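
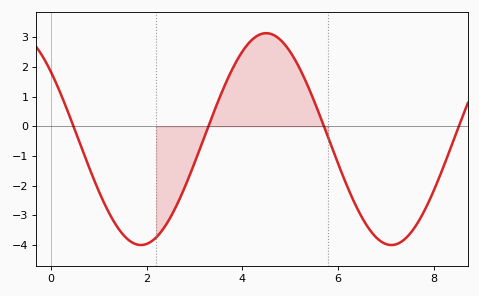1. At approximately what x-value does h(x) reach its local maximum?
4.5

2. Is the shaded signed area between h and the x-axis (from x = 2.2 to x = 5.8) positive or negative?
positive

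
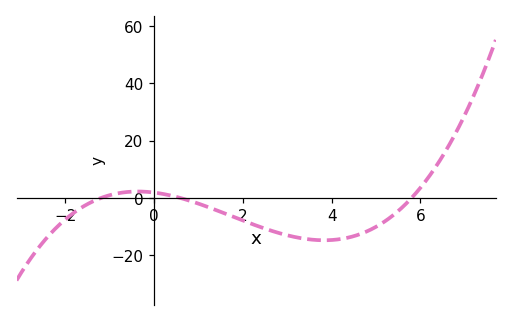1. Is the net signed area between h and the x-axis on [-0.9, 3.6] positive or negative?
negative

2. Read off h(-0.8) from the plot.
2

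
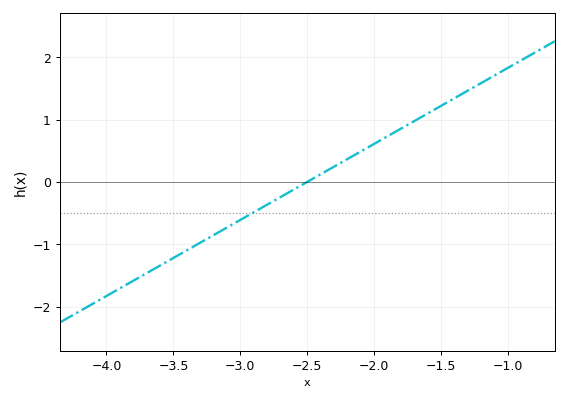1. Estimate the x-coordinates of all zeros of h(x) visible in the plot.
-2.5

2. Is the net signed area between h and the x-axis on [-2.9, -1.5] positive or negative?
positive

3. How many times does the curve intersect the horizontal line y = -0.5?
1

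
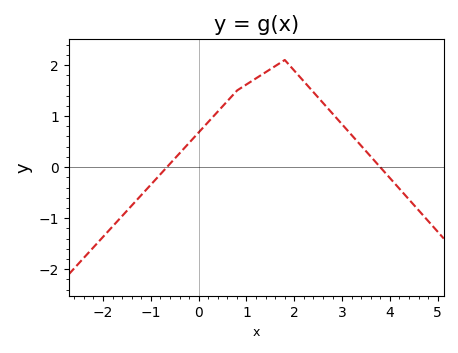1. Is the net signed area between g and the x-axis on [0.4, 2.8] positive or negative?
positive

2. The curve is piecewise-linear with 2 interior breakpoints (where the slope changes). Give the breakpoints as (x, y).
(0.8, 1.5); (1.8, 2.1)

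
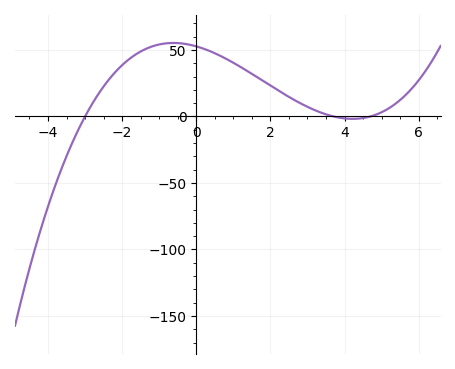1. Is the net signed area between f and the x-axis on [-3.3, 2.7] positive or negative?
positive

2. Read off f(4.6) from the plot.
0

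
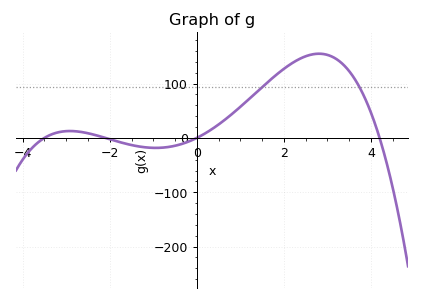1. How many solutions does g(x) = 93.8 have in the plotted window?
2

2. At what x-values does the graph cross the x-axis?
-3.4, -2, 0, 4.2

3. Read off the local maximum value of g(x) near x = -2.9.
10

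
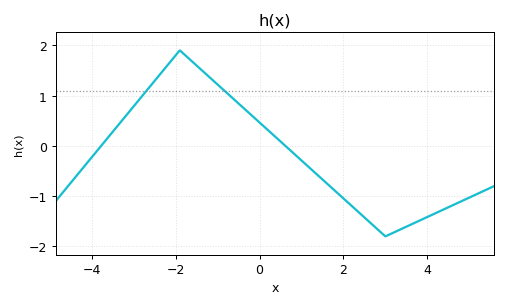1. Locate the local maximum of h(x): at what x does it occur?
-1.9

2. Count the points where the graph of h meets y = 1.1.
2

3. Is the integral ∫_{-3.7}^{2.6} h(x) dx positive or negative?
positive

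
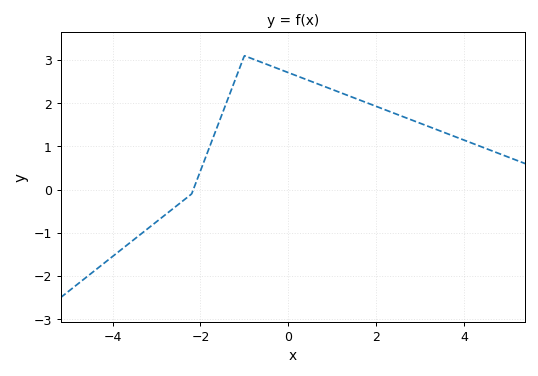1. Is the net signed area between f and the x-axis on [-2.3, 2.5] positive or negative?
positive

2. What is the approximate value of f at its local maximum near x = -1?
3.1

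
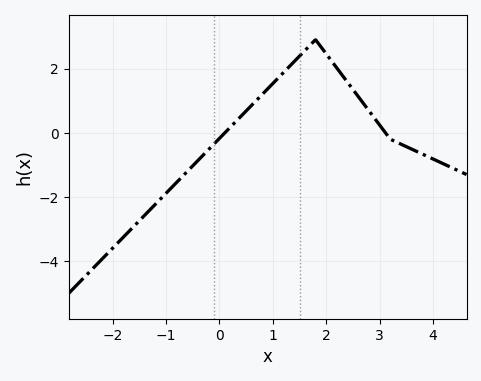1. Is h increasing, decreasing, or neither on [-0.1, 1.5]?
increasing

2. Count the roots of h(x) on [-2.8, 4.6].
2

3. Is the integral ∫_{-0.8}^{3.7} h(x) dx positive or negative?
positive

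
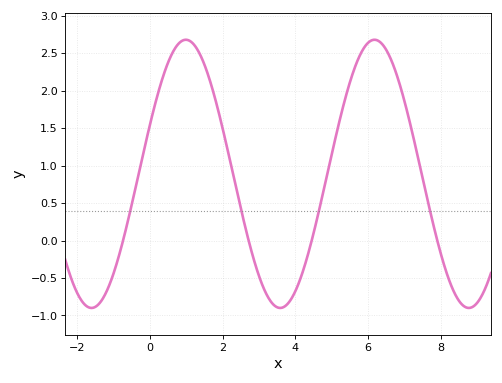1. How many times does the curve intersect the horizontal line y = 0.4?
4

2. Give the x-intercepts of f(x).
-0.744, 2.71, 4.45, 7.91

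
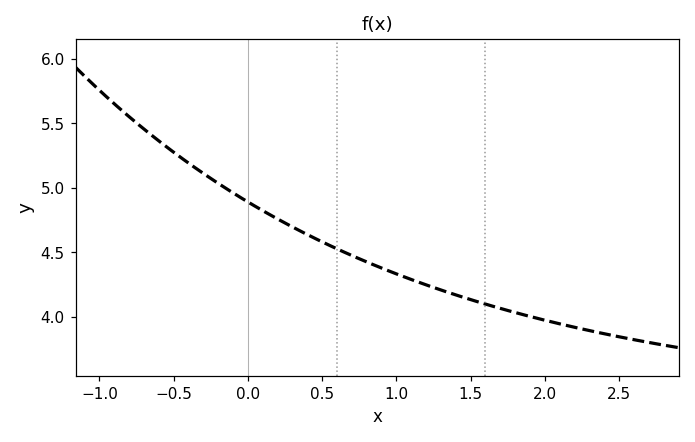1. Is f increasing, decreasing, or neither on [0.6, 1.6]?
decreasing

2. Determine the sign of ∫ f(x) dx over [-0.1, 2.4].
positive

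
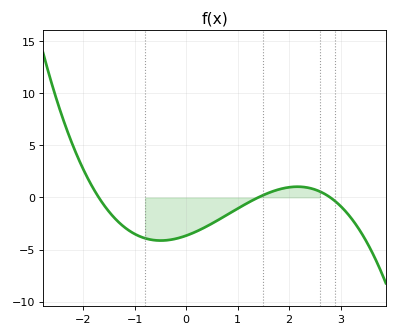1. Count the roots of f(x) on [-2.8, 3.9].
3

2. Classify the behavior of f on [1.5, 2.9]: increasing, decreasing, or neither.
neither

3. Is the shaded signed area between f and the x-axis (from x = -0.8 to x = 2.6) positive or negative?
negative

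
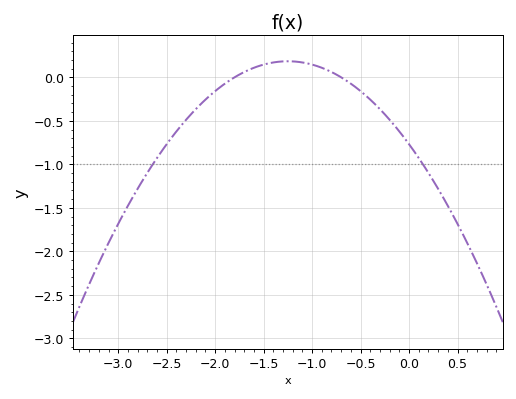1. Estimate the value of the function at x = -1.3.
0.2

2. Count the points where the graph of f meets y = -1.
2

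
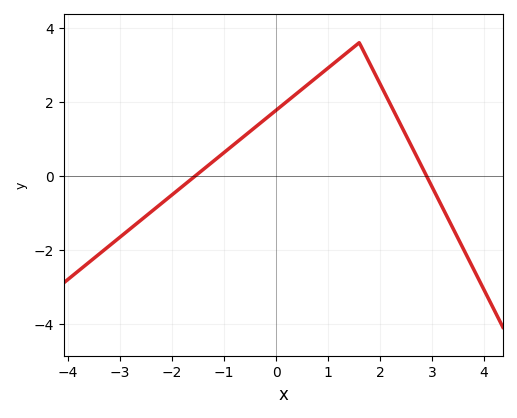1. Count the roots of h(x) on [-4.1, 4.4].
2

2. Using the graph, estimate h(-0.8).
0.8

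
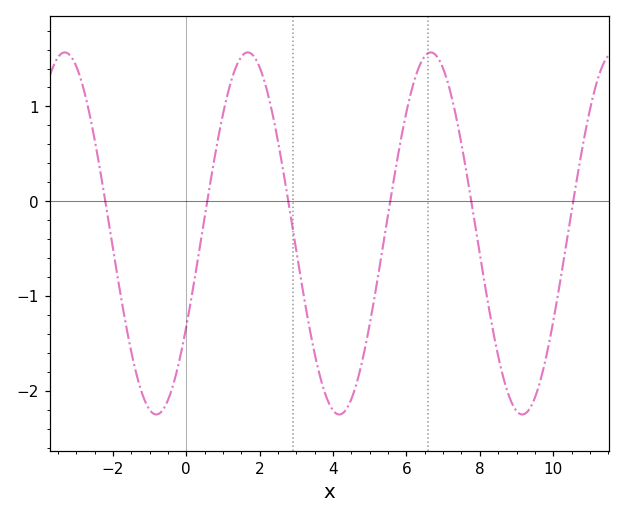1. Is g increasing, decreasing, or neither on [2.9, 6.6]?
neither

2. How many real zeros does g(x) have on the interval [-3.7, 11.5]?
6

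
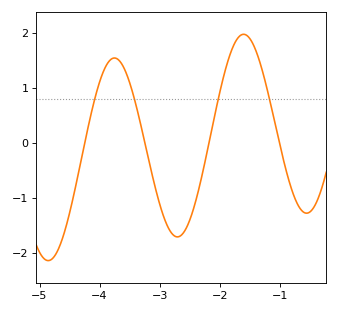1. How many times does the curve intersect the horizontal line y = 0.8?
4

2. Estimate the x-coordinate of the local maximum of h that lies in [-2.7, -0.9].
-1.6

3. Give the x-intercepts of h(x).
-4.25, -3.25, -2.18, -1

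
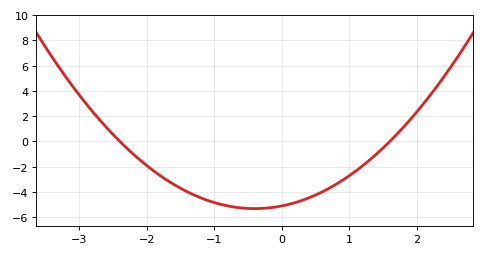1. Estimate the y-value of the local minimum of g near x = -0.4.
-5.4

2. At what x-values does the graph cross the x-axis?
-2.4, 1.6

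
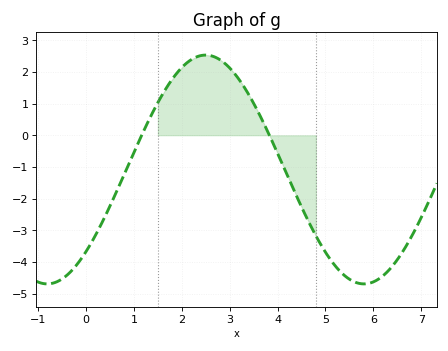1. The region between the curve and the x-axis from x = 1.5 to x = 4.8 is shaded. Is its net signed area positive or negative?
positive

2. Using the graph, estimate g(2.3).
2.47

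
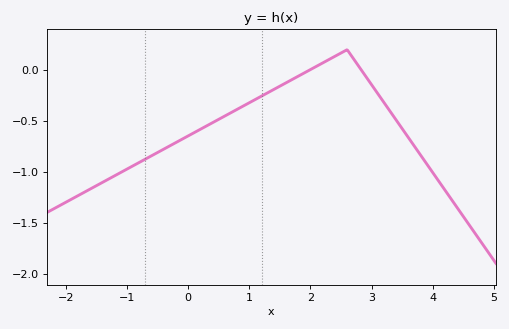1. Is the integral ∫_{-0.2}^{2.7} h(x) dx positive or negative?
negative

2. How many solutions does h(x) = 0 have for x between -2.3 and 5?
2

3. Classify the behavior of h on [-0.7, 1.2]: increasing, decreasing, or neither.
increasing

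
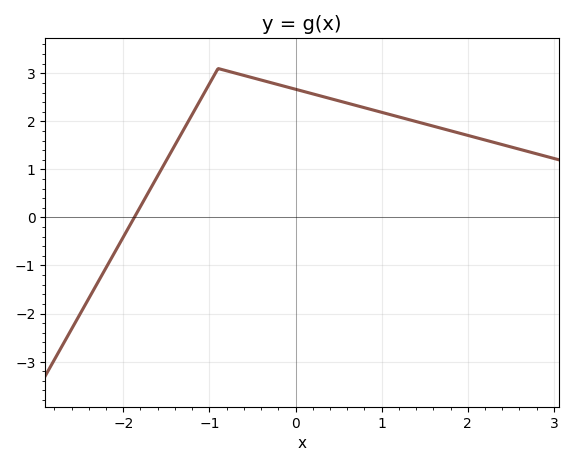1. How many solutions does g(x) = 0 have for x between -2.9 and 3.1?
1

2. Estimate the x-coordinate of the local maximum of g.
-0.899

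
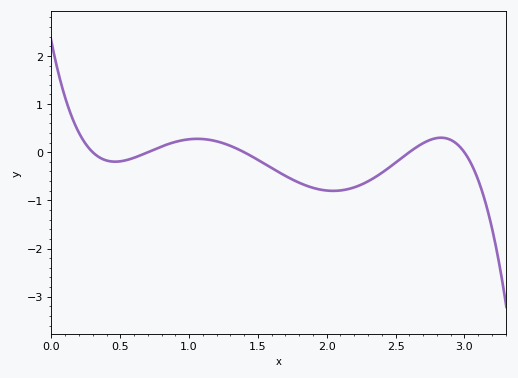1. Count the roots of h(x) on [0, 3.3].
5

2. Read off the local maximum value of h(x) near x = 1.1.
0.278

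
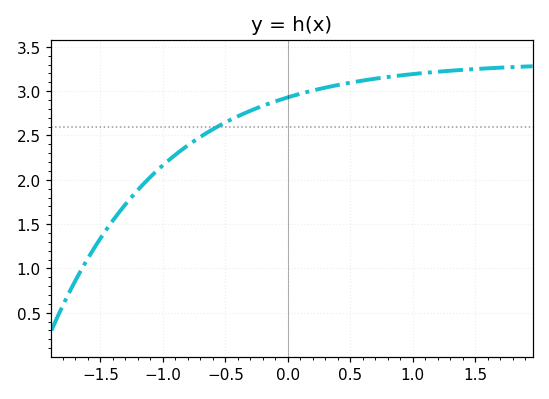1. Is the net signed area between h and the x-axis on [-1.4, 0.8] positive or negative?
positive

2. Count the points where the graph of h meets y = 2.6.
1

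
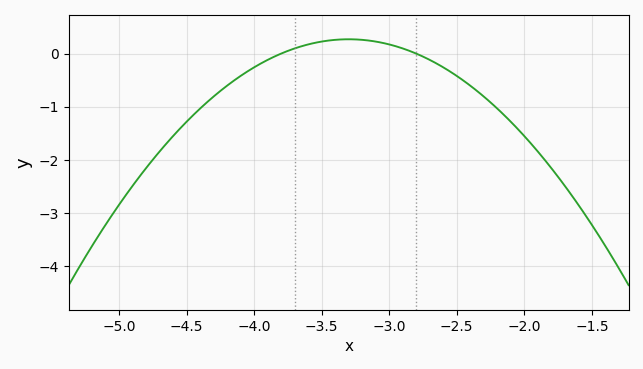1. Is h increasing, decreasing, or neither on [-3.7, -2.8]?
neither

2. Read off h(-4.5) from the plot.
-1.29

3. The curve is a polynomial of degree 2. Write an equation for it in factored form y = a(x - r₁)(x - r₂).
y = -1.08(x + 3.8)(x + 2.8)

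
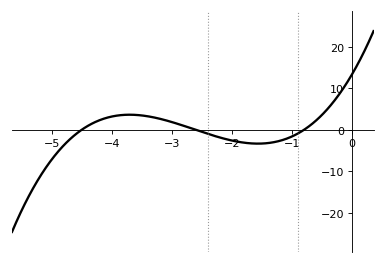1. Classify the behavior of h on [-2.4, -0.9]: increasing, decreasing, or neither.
neither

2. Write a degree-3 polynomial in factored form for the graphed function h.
y = 1.43(x + 4.5)(x + 2.6)(x + 0.8)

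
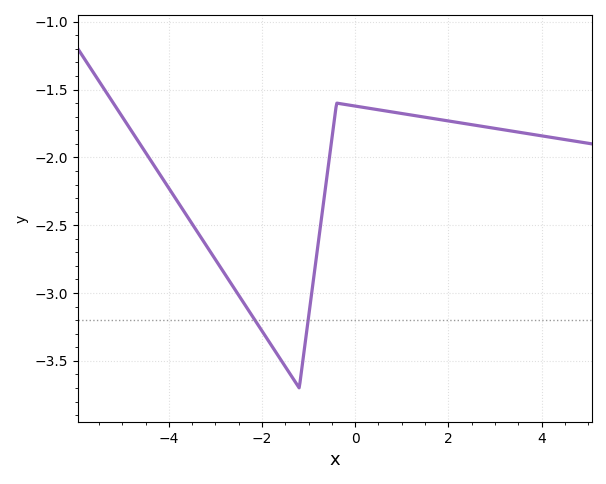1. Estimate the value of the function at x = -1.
-3.2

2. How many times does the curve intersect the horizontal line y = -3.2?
2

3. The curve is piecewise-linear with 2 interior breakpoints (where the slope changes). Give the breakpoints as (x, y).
(-1.2, -3.7); (-0.4, -1.6)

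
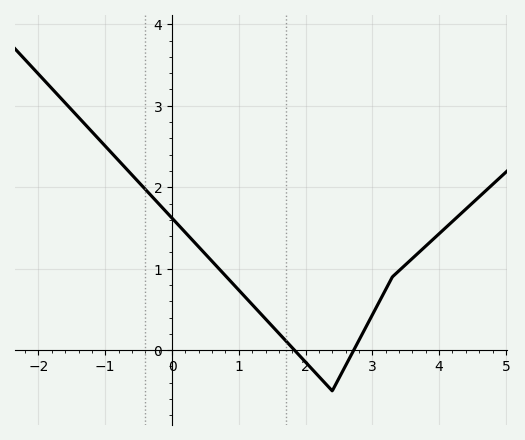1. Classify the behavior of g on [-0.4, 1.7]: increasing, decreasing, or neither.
decreasing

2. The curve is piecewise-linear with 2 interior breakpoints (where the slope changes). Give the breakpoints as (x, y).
(2.4, -0.5); (3.3, 0.9)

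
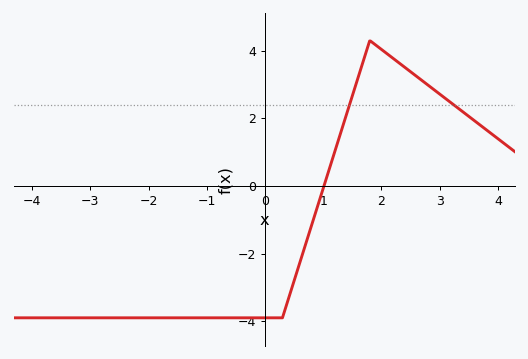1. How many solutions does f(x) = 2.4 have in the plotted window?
2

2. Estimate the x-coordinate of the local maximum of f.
1.8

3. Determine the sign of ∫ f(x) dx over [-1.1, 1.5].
negative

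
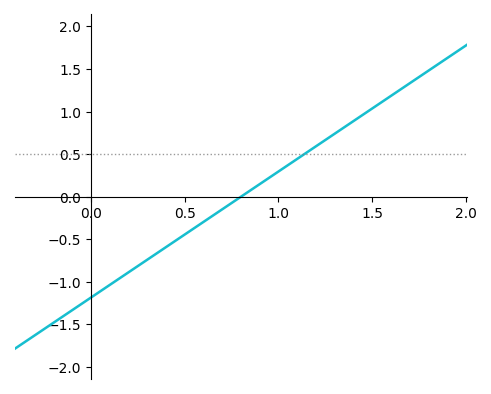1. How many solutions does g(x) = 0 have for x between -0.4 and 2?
1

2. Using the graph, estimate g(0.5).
-0.444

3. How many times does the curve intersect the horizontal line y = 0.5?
1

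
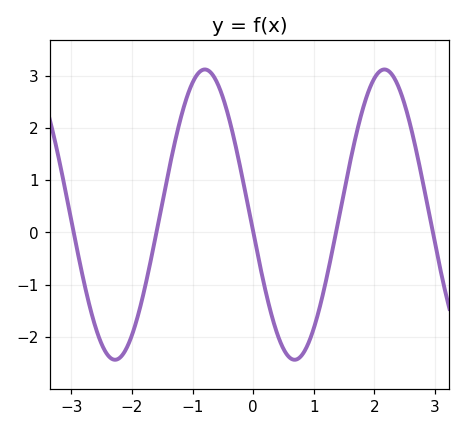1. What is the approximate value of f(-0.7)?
3.1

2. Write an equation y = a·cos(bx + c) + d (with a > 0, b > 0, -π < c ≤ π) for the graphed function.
y = 2.78cos(2.1x + 1.7) + 0.34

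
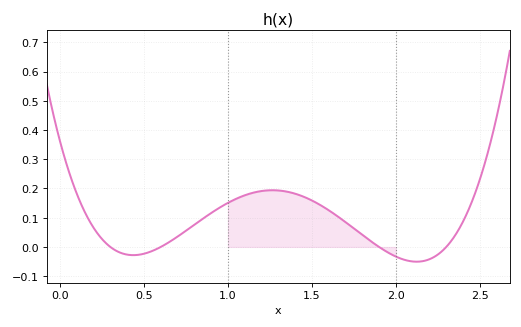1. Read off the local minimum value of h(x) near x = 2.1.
-0.05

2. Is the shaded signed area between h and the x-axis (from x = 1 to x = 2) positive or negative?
positive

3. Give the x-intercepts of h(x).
0.3, 0.6, 1.9, 2.3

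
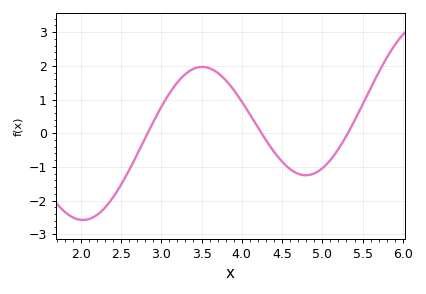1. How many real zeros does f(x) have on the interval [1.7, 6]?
3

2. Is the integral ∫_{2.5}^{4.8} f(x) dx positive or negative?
positive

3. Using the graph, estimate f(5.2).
-0.469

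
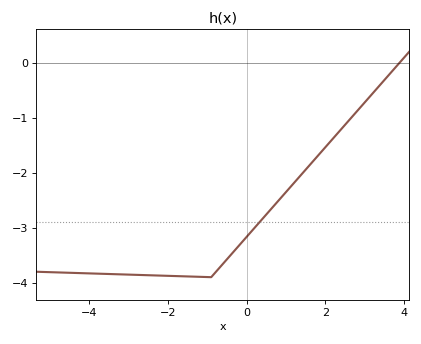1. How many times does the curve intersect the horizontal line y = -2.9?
1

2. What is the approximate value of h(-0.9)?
-3.9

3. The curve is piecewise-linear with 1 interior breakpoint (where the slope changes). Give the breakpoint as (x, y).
(-0.9, -3.9)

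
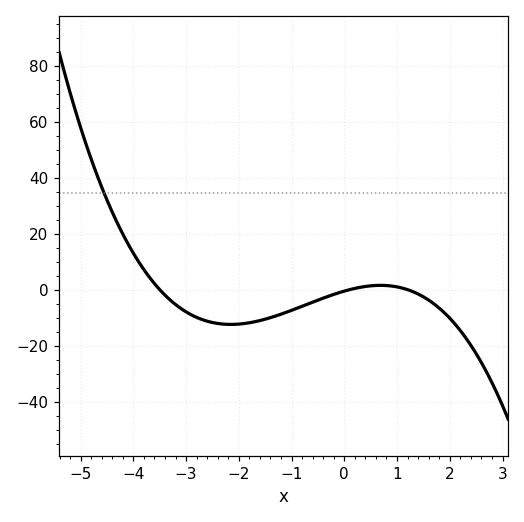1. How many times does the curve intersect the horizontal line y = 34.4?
1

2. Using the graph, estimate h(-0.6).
-4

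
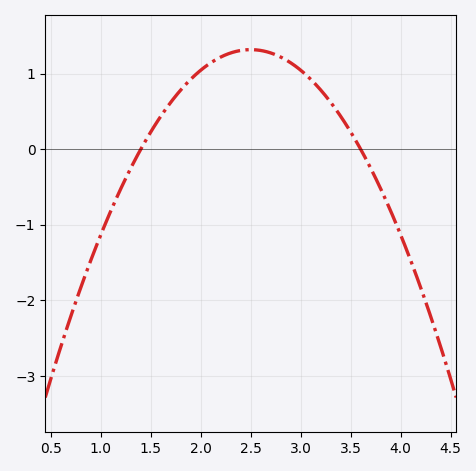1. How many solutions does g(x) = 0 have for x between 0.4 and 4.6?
2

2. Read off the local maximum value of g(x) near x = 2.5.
1.3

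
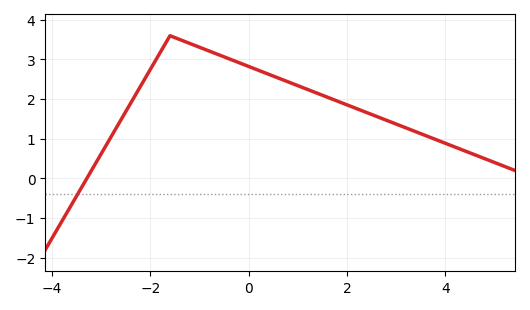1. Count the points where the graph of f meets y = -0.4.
1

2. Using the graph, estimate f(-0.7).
3.2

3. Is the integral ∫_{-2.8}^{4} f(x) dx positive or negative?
positive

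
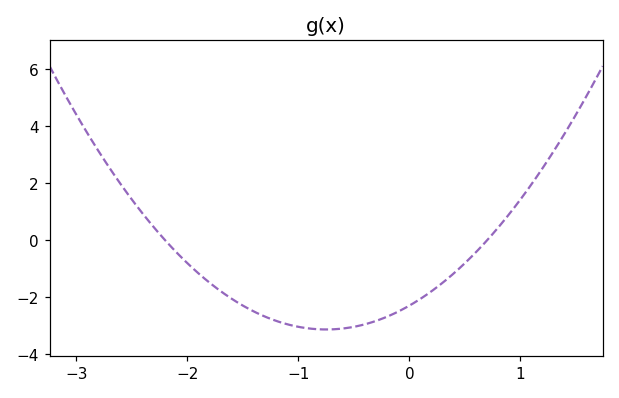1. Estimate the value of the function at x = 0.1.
-2.06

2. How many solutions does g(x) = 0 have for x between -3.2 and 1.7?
2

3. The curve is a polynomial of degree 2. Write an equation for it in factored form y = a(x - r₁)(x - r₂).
y = 1.49(x + 2.2)(x - 0.7)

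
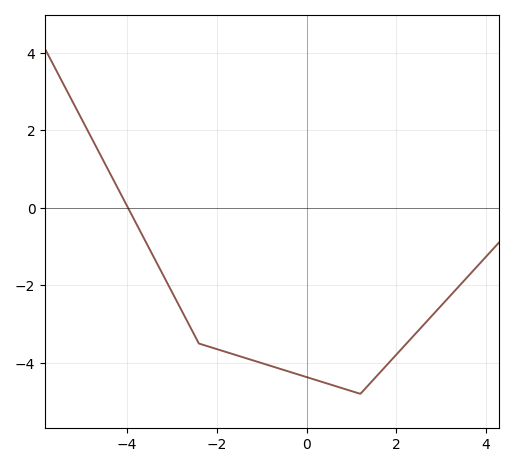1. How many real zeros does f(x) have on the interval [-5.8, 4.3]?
1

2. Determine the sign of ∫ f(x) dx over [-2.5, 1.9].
negative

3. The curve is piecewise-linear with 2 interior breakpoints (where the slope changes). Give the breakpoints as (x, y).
(-2.4, -3.5); (1.2, -4.8)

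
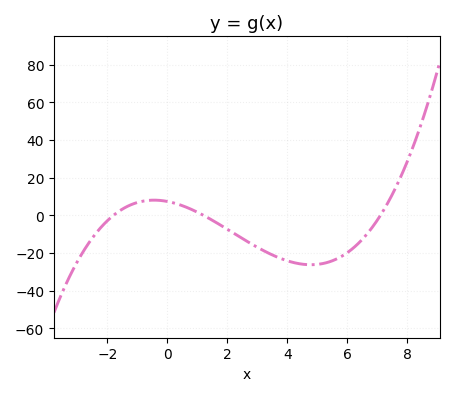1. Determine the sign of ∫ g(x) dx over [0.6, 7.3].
negative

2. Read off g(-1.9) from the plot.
-1.34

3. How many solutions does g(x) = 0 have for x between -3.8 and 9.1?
3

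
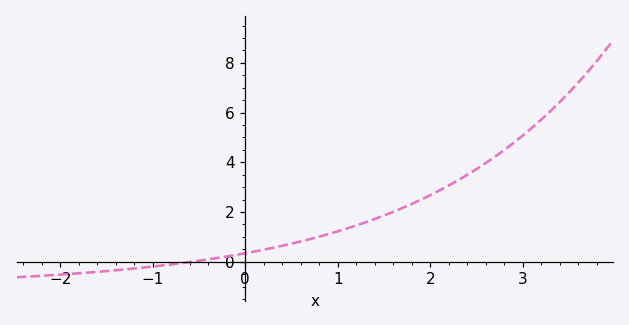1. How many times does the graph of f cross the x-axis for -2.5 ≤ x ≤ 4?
1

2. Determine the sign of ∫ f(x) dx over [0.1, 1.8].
positive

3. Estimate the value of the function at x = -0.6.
-0.013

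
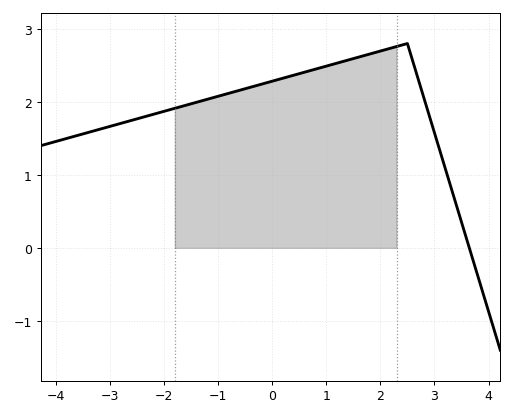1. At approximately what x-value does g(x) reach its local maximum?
2.4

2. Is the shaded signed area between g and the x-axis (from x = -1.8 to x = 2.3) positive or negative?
positive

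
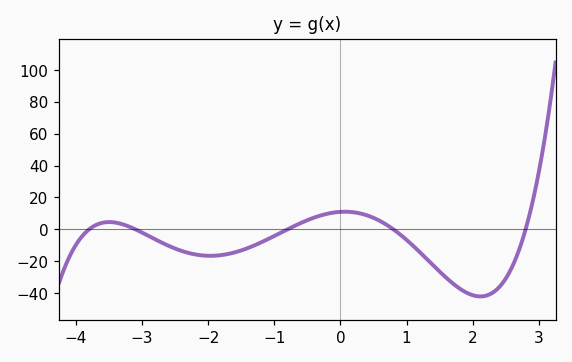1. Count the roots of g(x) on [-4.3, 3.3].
5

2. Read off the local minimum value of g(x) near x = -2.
-16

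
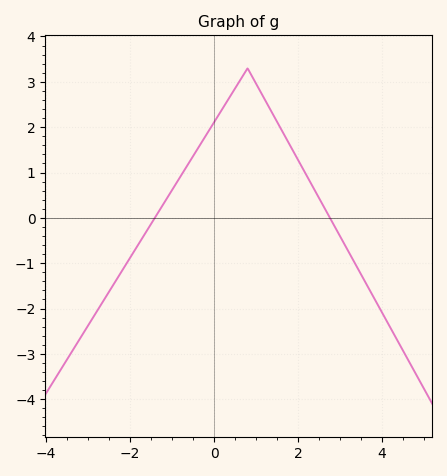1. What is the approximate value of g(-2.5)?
-1.63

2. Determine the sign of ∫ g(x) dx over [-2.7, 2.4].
positive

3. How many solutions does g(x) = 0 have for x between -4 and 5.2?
2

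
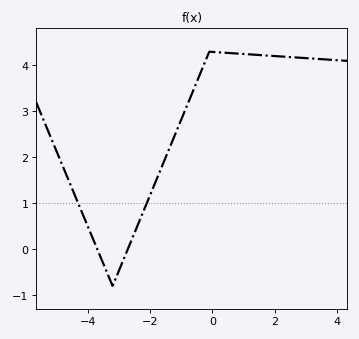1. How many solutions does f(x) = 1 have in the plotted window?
2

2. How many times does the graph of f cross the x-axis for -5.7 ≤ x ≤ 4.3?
2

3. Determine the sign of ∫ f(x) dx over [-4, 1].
positive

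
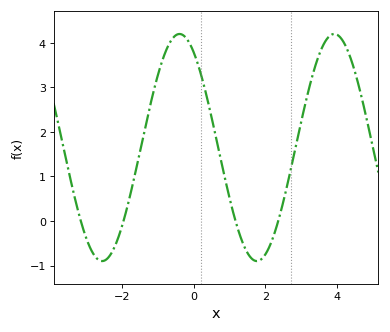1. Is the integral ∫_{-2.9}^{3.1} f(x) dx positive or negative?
positive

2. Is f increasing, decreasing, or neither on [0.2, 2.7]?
neither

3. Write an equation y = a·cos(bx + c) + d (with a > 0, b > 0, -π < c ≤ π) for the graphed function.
y = 2.55cos(1.46x + 0.57) + 1.65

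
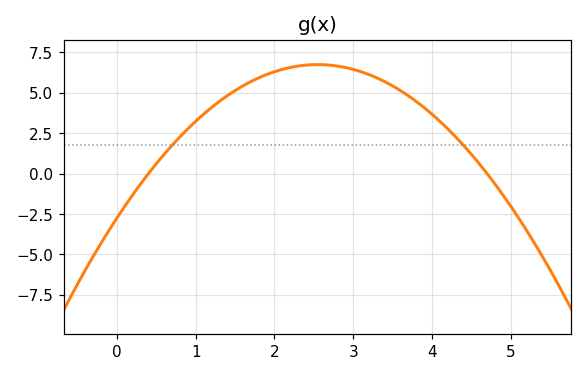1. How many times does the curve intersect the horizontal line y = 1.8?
2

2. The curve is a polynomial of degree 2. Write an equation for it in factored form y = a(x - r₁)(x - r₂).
y = -1.46(x - 0.4)(x - 4.7)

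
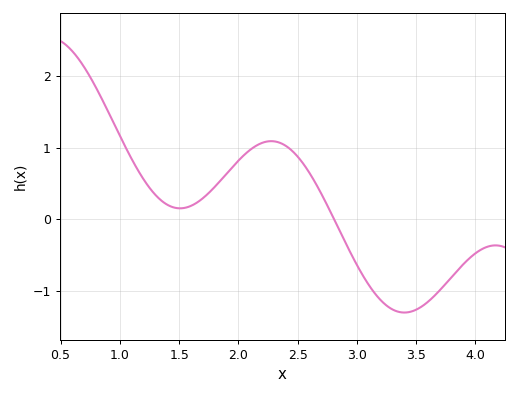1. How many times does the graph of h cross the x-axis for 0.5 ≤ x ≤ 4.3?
1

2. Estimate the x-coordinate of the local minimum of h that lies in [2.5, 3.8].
3.4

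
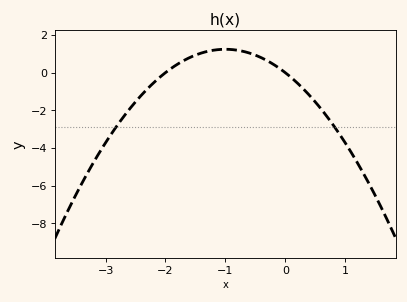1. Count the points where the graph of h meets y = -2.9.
2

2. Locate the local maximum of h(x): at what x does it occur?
-1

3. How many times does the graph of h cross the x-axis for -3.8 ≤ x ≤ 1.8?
2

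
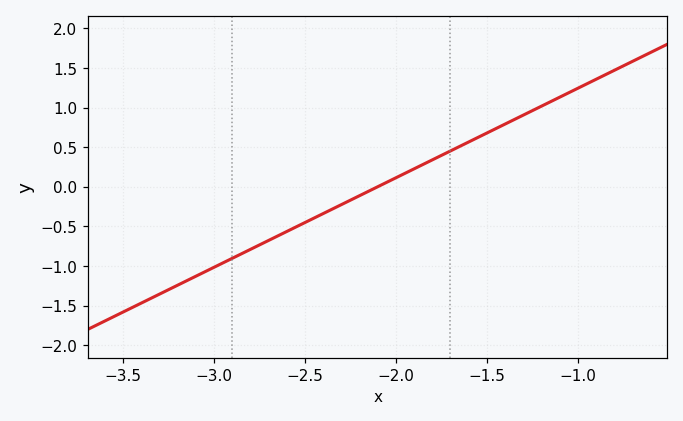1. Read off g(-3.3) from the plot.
-1.36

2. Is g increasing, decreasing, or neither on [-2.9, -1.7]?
increasing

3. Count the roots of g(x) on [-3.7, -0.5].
1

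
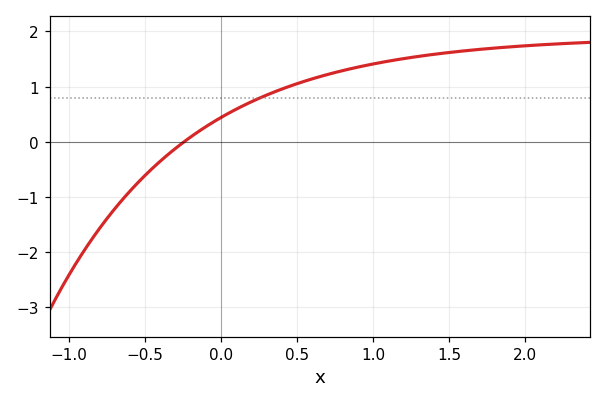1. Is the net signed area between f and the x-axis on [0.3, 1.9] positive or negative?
positive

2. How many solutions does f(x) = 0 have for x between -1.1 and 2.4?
1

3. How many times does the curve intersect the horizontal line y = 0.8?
1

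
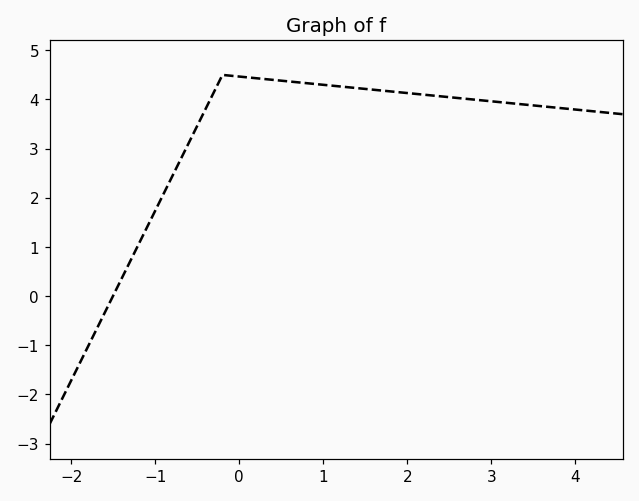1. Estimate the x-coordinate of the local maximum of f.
-0.198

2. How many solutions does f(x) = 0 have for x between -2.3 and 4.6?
1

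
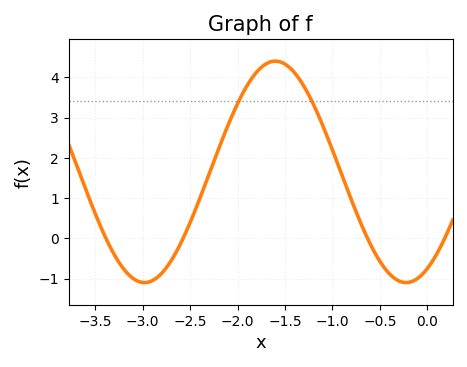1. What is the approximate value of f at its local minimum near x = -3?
-1.1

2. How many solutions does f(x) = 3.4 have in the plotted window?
2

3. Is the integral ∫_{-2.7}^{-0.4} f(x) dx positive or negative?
positive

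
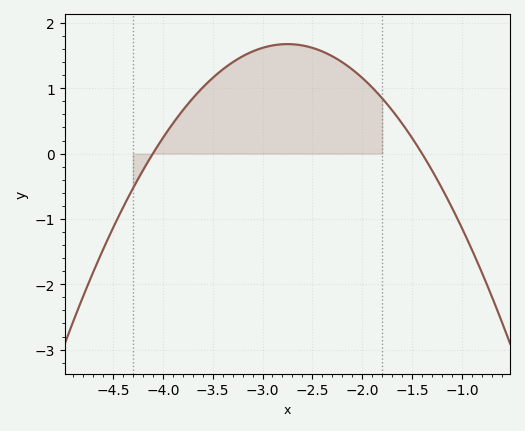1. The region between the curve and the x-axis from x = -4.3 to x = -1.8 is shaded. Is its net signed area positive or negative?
positive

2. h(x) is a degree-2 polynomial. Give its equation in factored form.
y = -0.92(x + 4.1)(x + 1.4)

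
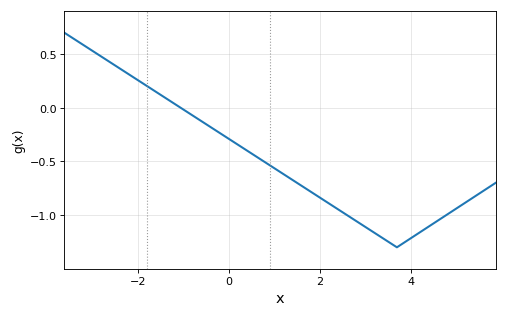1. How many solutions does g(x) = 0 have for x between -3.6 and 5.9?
1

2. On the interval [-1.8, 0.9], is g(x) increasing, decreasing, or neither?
decreasing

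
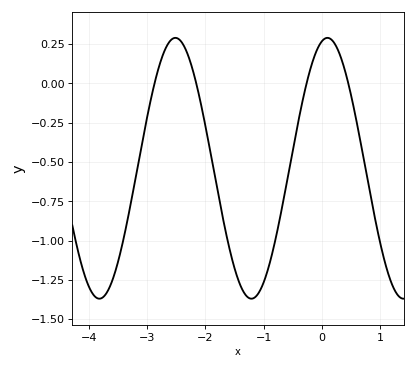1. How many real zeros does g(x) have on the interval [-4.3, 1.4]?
4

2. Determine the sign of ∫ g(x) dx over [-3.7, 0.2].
negative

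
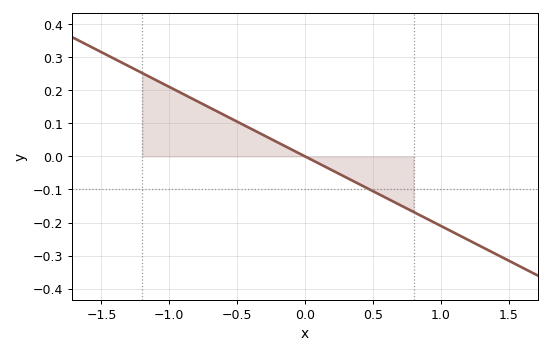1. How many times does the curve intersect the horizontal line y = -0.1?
1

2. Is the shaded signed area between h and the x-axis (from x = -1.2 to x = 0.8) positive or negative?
positive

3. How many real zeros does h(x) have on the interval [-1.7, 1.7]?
1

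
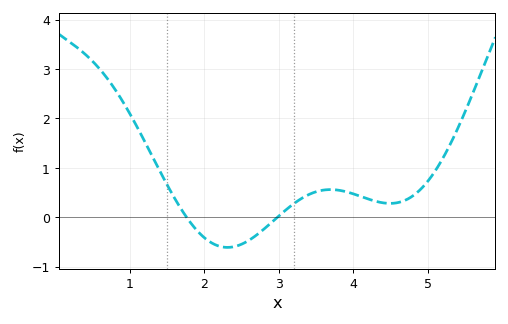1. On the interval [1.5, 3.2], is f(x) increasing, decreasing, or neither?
neither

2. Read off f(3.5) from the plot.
0.5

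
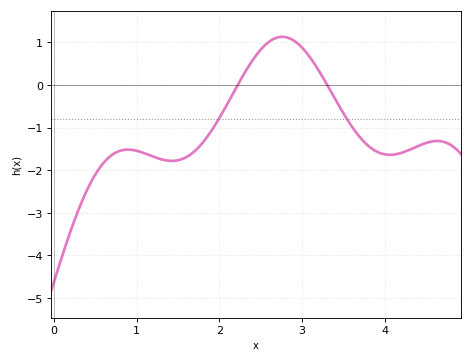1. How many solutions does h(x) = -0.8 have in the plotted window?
2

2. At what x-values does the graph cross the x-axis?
2.2, 3.3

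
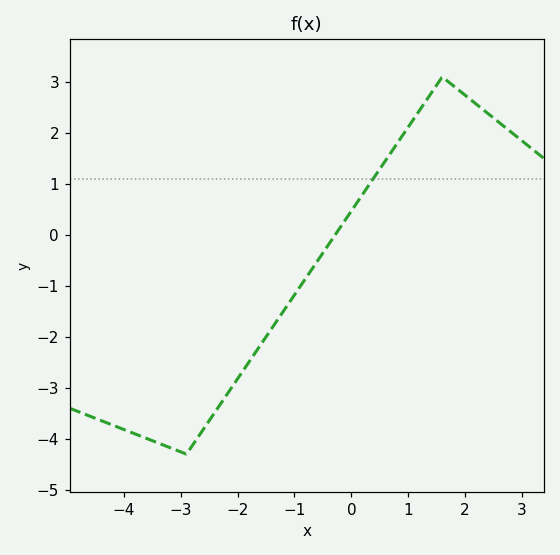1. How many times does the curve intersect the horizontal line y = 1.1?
1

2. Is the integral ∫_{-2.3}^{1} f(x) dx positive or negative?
negative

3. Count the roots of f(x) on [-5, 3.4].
1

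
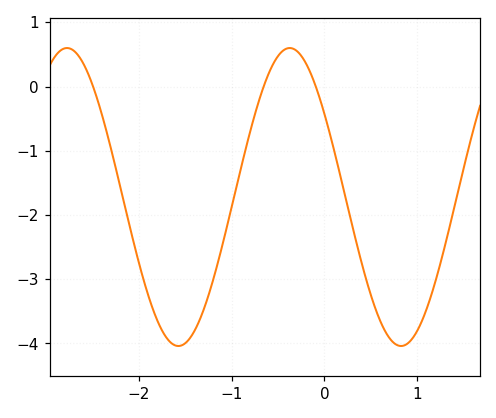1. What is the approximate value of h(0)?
-0.4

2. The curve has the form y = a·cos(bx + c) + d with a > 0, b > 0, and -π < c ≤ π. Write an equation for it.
y = 2.32cos(2.6x + 0.98) - 1.72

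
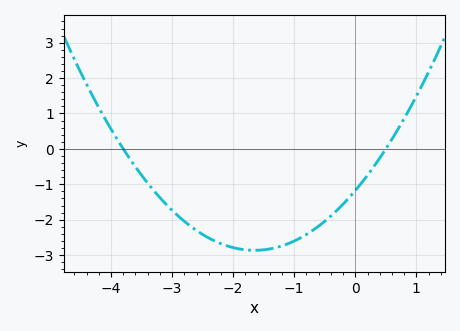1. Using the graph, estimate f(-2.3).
-2.6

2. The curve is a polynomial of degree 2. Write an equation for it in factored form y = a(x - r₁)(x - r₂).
y = 0.62(x + 3.8)(x - 0.5)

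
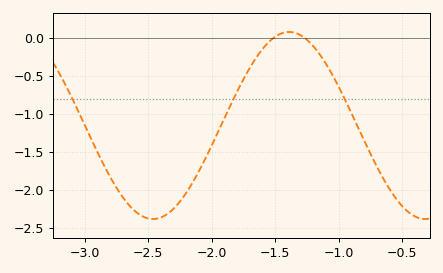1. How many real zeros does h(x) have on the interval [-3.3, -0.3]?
2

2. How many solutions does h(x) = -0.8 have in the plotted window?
3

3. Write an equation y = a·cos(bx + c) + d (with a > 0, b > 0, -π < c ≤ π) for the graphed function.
y = 1.23cos(2.93x - 2.21) - 1.15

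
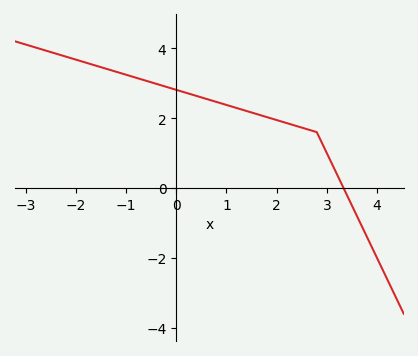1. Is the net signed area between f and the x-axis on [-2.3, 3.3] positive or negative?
positive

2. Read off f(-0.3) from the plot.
3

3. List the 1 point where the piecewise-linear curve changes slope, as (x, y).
(2.8, 1.6)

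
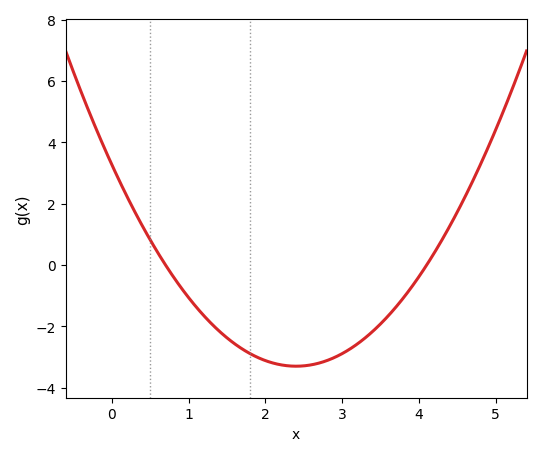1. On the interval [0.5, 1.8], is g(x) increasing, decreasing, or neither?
decreasing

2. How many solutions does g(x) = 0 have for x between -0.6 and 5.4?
2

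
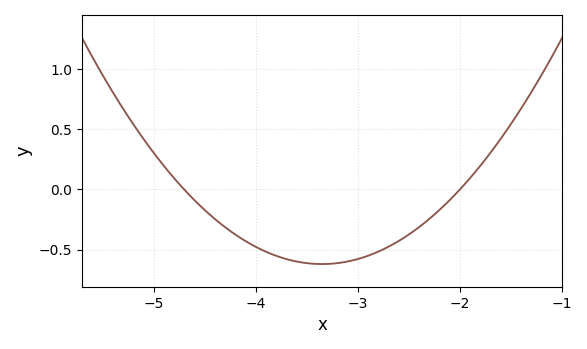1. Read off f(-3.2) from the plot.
-0.6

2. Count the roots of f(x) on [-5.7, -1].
2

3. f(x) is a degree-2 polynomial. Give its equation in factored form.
y = 0.34(x + 4.7)(x + 2)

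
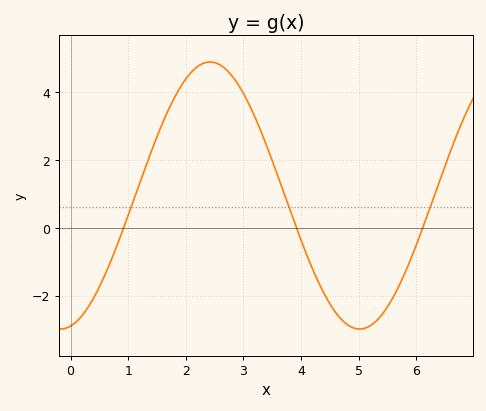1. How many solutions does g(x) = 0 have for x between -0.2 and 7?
3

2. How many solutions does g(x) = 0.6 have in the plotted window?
3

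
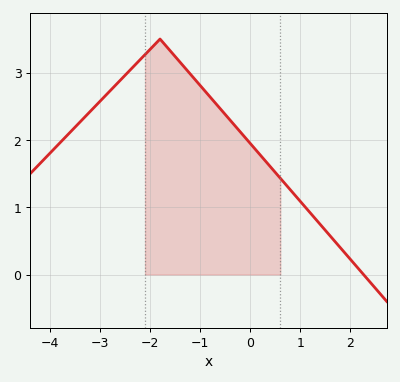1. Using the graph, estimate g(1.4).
0.742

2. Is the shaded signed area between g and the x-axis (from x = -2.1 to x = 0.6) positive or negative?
positive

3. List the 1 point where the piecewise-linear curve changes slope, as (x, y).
(-1.8, 3.5)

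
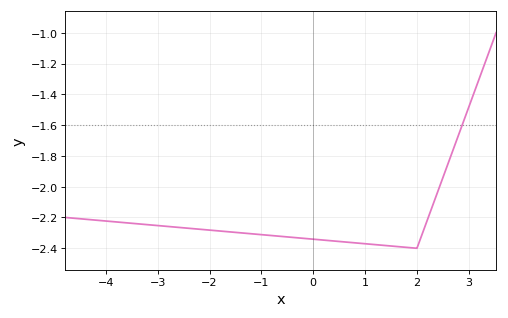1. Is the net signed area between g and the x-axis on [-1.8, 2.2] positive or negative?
negative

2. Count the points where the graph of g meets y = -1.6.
1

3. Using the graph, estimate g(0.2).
-2.35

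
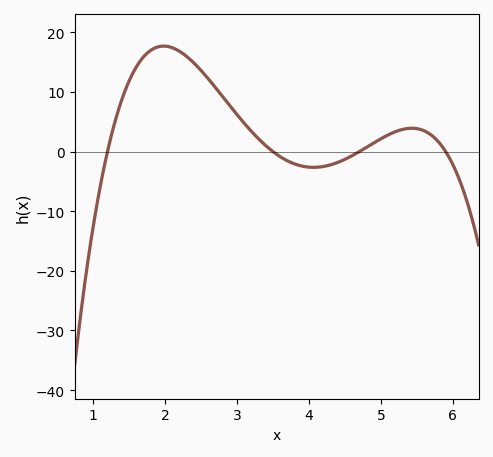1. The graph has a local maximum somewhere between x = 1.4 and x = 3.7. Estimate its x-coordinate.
1.98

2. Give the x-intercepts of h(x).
1.2, 3.5, 4.7, 5.9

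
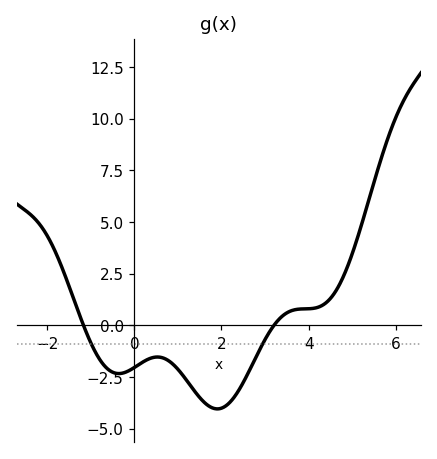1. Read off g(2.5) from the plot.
-2.8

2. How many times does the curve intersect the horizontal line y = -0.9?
2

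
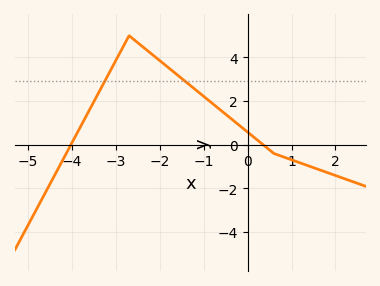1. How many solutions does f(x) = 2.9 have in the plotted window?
2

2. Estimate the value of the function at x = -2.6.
4.84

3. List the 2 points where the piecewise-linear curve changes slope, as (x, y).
(-2.7, 5); (0.6, -0.4)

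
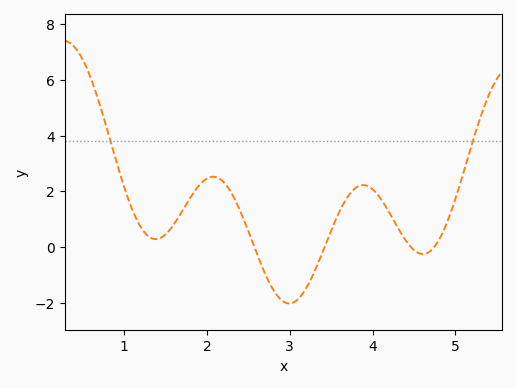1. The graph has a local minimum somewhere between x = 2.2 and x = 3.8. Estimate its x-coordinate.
3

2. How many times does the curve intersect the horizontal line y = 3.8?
2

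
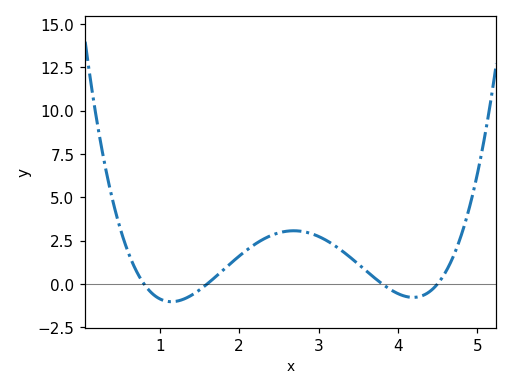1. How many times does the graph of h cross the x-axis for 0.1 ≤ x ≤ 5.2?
4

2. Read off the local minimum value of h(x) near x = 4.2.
-0.8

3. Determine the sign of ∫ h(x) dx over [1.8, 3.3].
positive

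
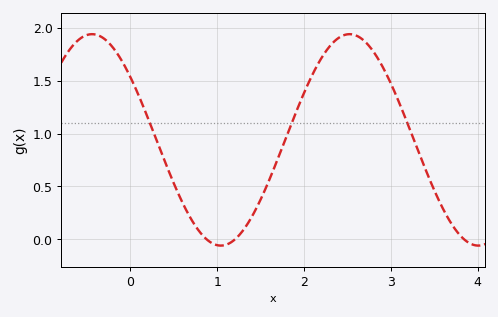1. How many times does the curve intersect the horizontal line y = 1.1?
3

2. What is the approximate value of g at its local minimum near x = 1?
-0.06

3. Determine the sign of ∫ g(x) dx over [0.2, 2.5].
positive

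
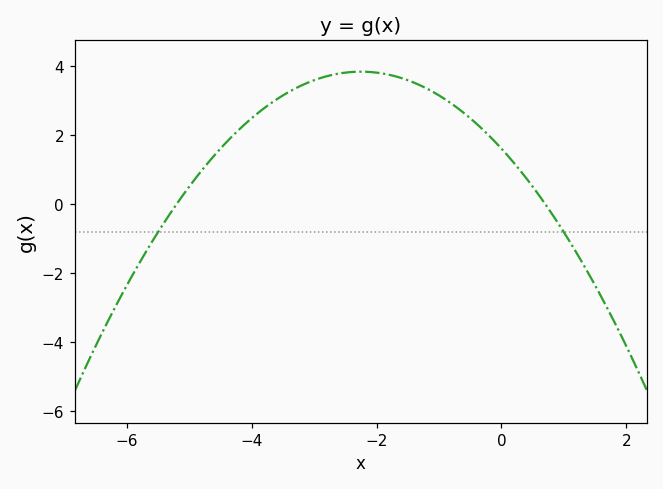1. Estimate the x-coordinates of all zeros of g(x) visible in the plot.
-5.2, 0.8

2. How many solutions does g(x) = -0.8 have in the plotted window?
2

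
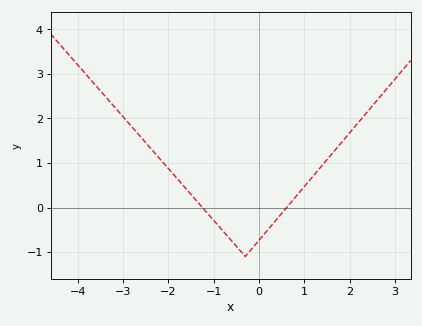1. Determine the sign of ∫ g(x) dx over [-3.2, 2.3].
positive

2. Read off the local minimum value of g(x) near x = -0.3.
-1.1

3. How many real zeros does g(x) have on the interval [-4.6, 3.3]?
2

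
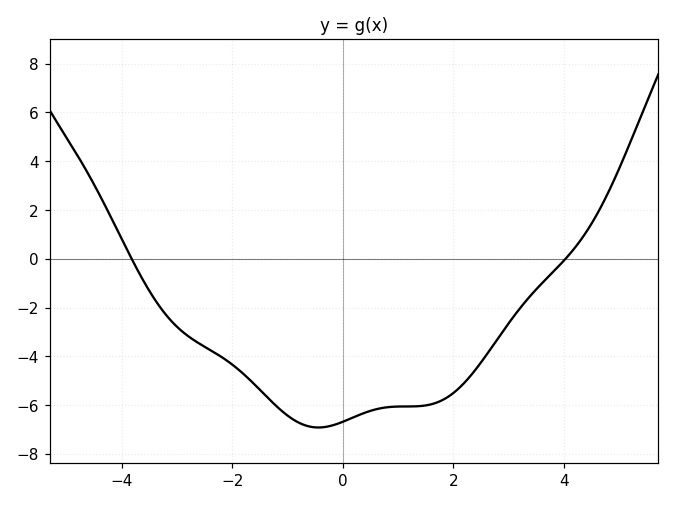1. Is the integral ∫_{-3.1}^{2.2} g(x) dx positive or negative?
negative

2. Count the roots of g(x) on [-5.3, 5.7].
2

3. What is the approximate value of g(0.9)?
-6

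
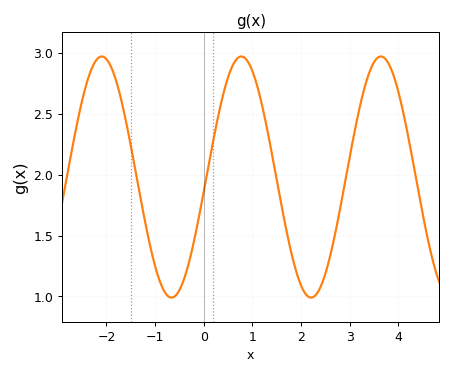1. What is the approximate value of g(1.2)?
2.57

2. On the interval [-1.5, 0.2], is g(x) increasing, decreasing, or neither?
neither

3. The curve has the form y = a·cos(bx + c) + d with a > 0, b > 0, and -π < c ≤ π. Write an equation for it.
y = 0.99cos(2.19x - 1.69) + 1.98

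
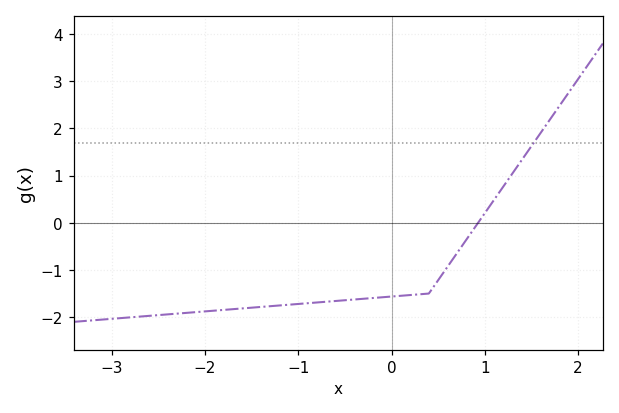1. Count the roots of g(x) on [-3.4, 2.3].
1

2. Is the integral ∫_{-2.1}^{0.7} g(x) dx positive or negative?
negative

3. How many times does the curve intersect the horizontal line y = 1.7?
1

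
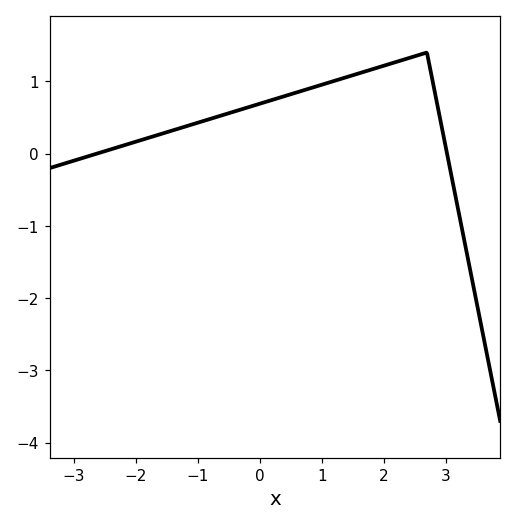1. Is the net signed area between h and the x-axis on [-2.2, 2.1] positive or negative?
positive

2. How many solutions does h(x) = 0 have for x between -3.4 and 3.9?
2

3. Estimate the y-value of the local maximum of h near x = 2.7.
1.4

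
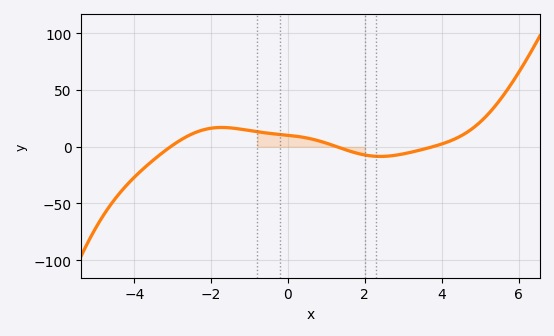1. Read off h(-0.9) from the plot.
15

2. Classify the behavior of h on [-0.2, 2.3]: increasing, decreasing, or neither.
decreasing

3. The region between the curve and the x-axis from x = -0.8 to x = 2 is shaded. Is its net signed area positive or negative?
positive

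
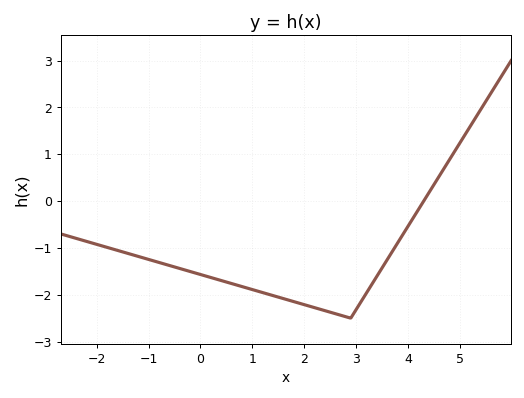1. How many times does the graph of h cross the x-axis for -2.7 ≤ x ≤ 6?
1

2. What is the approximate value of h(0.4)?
-1.7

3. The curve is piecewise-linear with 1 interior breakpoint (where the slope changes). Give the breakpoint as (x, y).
(2.9, -2.5)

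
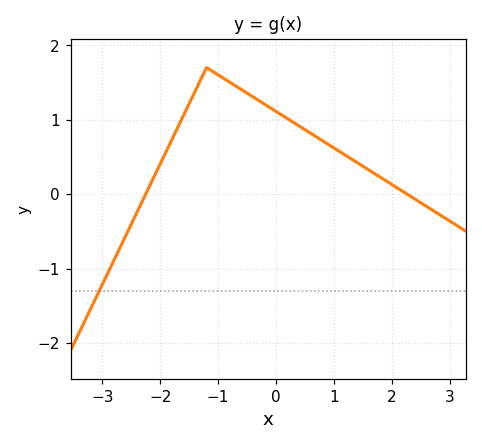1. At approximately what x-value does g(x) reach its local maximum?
-1.2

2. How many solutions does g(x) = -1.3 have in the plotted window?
1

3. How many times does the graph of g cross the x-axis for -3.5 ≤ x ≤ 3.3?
2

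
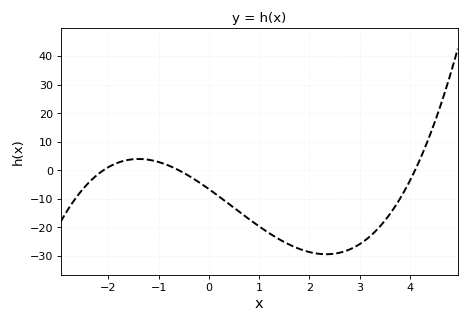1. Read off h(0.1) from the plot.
-8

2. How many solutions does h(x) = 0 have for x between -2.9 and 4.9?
3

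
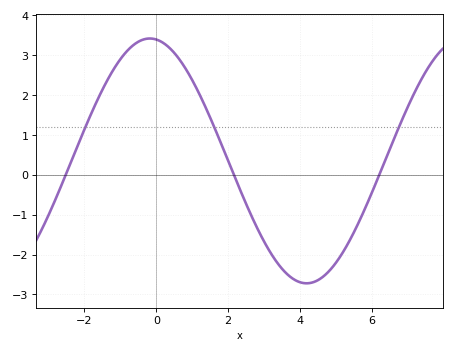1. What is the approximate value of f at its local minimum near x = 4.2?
-2.7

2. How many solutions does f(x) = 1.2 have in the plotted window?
3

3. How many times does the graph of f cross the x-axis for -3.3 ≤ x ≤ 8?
3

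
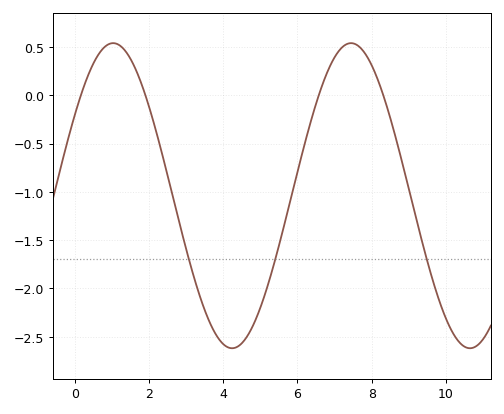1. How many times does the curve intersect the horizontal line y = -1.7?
3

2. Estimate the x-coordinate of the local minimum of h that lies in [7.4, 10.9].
10.6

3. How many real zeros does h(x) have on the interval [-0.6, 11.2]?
4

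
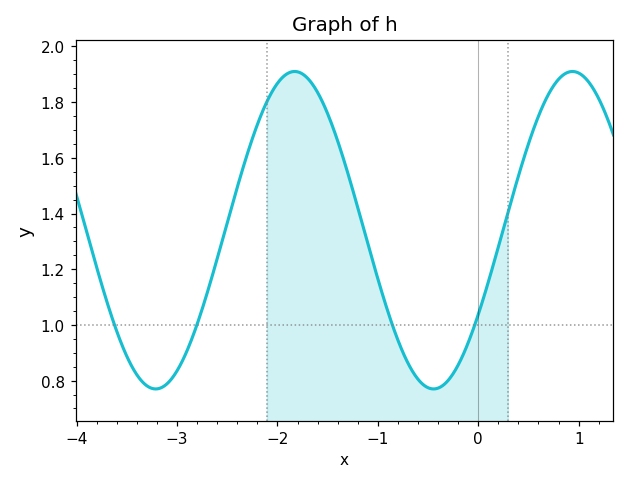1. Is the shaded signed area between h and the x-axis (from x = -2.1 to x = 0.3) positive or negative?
positive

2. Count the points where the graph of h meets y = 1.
4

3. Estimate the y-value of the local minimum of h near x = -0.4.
0.77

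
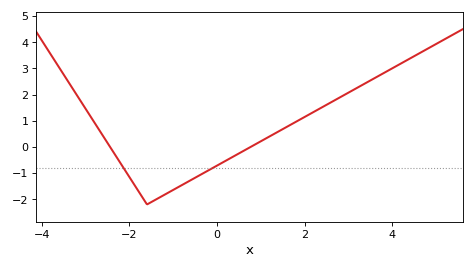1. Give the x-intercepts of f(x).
-2.4, 0.8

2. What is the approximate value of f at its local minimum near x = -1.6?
-2.2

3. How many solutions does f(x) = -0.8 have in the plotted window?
2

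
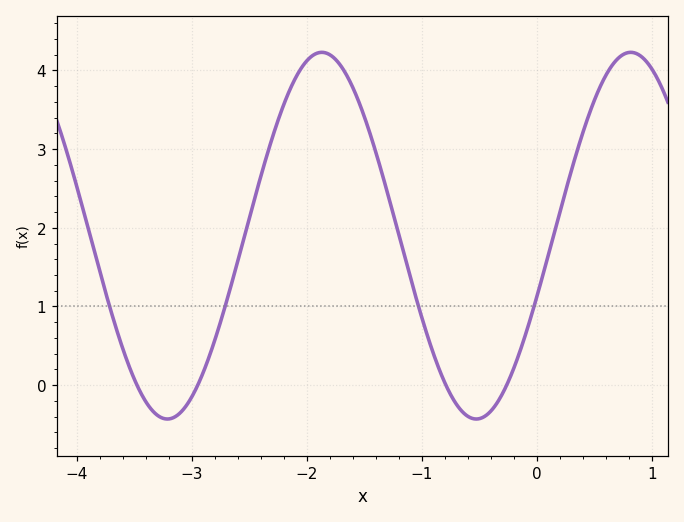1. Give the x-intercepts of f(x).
-3.48, -2.95, -0.79, -0.263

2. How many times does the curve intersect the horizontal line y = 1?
4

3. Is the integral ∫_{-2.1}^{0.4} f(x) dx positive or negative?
positive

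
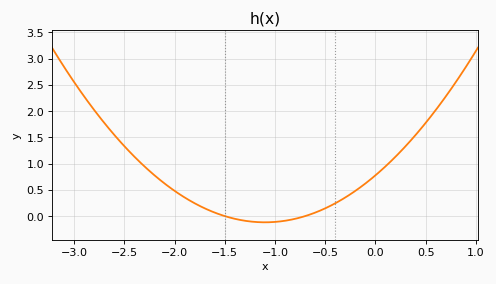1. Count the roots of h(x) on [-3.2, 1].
2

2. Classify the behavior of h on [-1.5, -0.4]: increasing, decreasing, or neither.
neither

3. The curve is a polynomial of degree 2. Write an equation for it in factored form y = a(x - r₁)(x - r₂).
y = 0.74(x + 1.5)(x + 0.7)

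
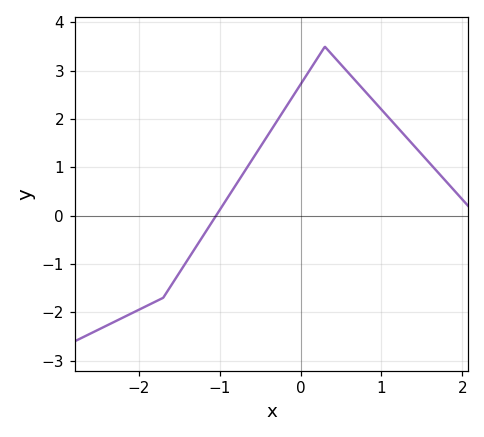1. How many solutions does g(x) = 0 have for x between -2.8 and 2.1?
1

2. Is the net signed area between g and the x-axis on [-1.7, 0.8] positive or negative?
positive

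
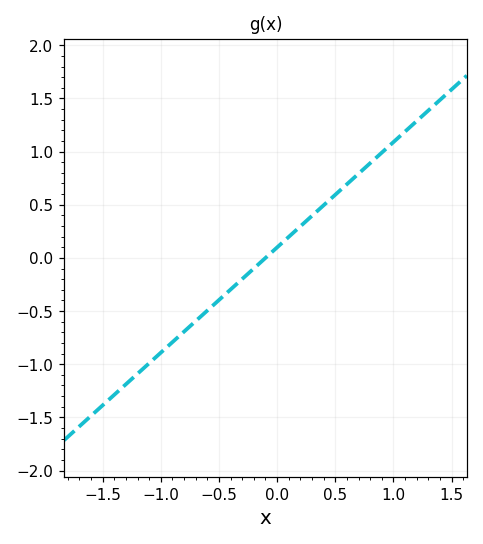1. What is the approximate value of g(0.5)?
0.6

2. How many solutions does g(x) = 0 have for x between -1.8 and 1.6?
1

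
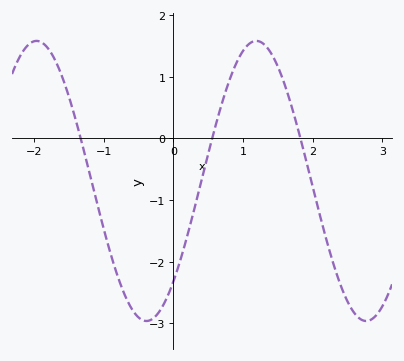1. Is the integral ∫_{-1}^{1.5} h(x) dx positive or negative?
negative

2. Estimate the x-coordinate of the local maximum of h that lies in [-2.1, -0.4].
-1.97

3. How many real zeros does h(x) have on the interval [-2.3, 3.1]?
3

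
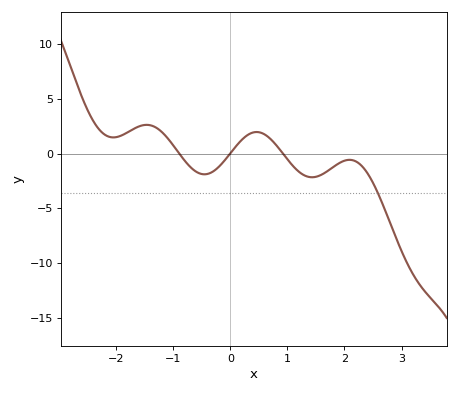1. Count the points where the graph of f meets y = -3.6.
1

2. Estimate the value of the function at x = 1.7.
-1.5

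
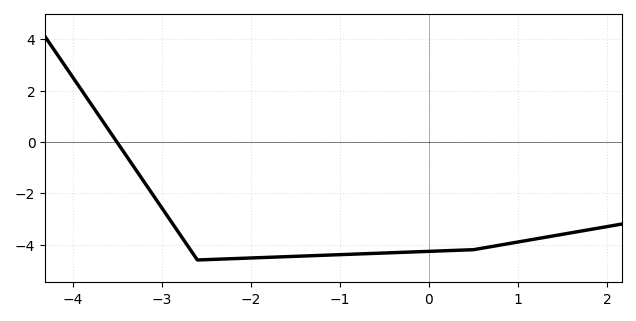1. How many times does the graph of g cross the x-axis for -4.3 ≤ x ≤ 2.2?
1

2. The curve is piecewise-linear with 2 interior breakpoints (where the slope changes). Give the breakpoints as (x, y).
(-2.6, -4.6); (0.5, -4.2)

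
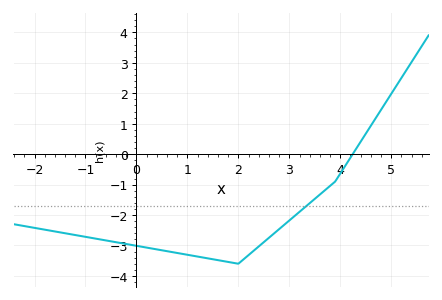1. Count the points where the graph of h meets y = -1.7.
1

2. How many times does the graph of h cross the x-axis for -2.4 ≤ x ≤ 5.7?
1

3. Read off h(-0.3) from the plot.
-2.9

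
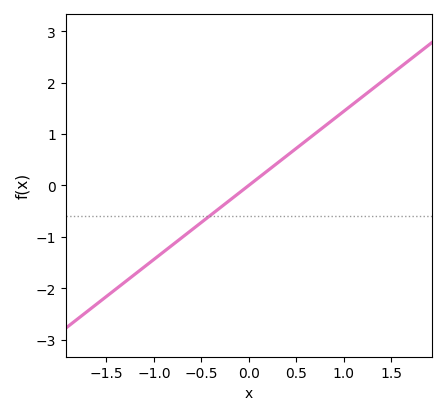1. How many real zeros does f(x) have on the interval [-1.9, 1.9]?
1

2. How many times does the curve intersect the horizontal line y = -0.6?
1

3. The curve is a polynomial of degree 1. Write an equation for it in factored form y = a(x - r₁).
y = 1.44(x - 0)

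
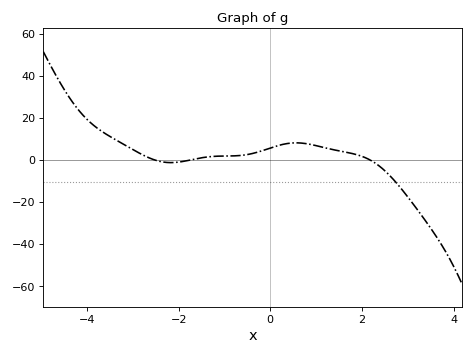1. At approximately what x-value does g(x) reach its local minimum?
-2.2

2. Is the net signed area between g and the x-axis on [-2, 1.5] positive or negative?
positive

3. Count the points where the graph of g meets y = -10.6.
1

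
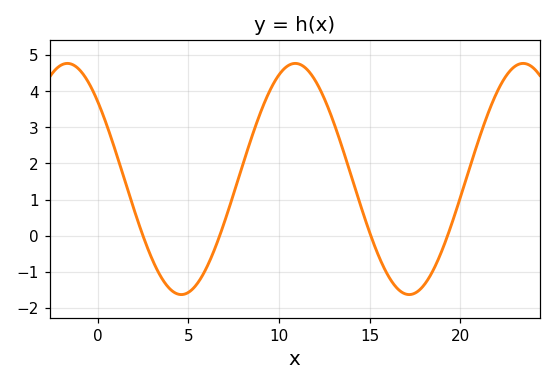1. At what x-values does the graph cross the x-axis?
2.5, 6.5, 15, 19.5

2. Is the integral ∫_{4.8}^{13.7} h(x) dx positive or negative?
positive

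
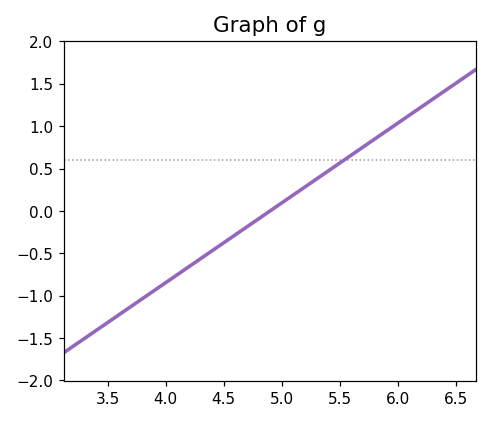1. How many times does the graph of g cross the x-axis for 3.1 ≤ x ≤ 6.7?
1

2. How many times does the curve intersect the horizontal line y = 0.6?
1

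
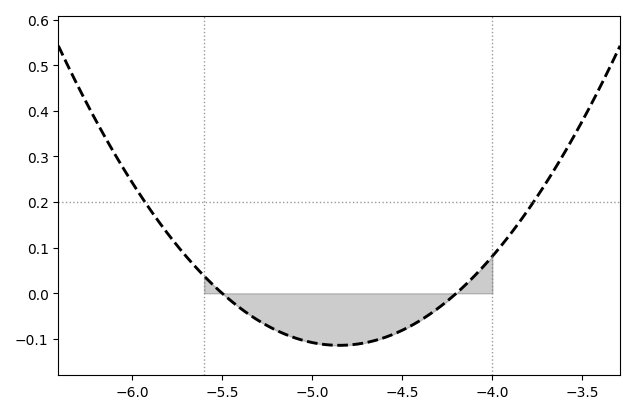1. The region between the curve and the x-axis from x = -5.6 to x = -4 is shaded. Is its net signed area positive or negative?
negative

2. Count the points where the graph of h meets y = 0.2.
2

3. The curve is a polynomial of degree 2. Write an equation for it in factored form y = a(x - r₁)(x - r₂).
y = 0.27(x + 5.5)(x + 4.2)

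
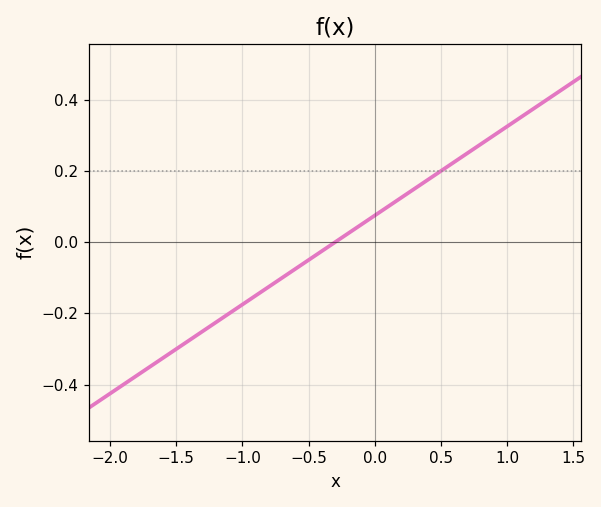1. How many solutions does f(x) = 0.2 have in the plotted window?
1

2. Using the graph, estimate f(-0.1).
0.04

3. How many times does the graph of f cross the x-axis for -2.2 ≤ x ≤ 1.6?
1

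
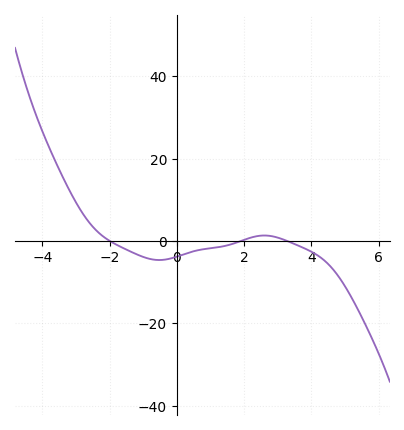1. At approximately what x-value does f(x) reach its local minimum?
-0.6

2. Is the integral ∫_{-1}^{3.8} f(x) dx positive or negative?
negative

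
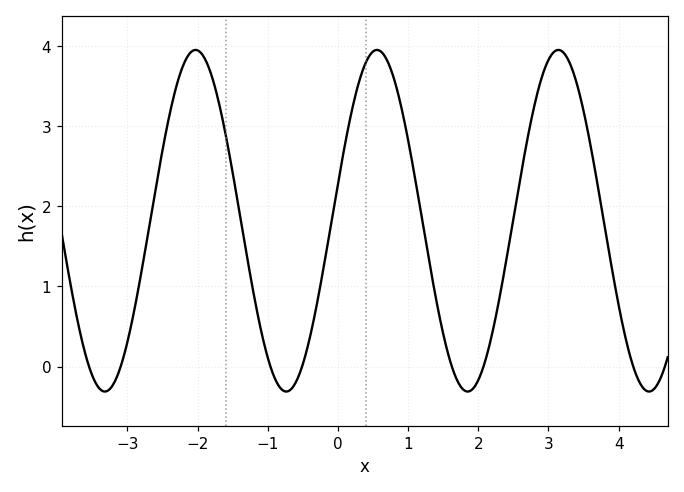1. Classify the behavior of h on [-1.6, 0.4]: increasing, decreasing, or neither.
neither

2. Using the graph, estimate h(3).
3.8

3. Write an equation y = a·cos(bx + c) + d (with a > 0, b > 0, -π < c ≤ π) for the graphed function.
y = 2.13cos(2.4x - 1.4) + 1.82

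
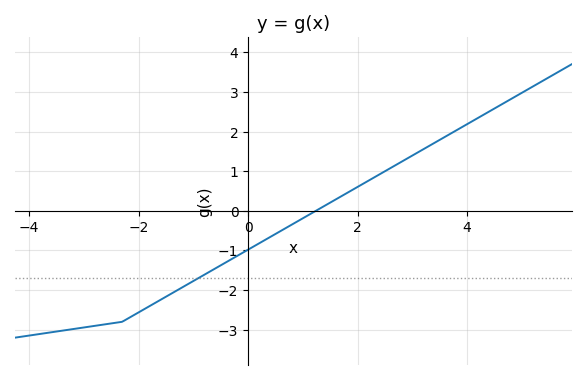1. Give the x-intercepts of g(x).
1.2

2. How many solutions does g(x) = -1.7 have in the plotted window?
1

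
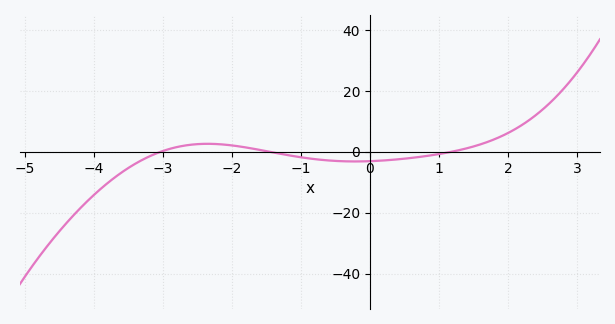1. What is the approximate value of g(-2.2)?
2.49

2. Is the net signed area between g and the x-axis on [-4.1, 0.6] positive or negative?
negative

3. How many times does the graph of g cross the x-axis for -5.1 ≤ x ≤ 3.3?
3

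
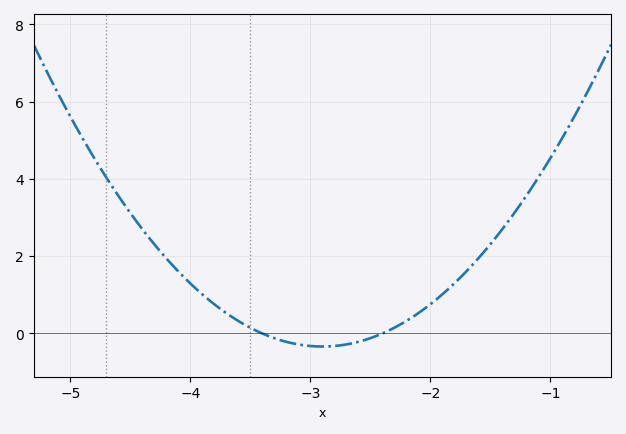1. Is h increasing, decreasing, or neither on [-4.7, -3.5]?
decreasing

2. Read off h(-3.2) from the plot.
-0.216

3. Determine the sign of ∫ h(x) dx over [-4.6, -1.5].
positive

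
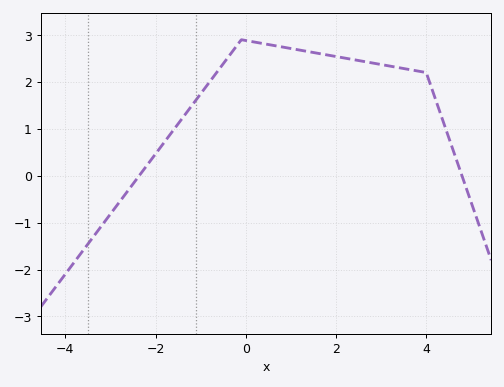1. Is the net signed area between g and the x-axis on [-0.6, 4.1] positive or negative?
positive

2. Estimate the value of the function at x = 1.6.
2.61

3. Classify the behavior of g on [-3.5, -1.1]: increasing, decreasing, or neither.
increasing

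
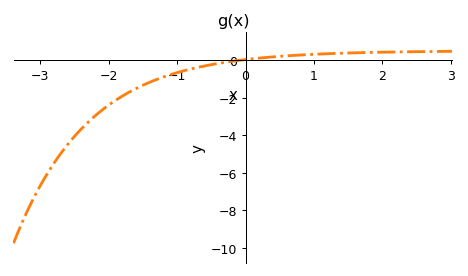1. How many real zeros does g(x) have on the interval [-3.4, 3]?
1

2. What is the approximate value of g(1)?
0.321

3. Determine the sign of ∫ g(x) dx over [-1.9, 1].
negative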